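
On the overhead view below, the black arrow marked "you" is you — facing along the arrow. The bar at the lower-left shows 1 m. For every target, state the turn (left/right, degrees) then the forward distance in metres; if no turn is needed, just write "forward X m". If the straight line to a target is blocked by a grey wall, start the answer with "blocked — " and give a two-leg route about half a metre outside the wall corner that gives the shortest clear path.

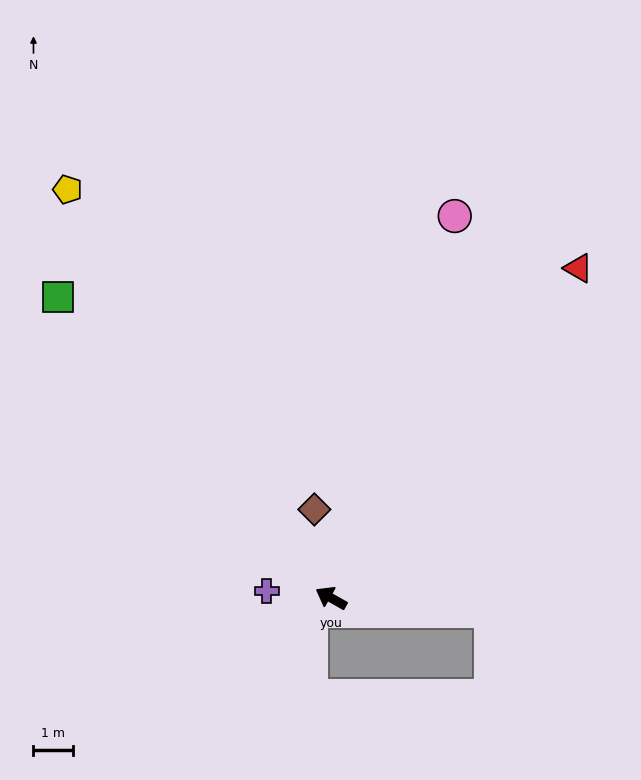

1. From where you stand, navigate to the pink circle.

turn right 78°, forward 10.3 m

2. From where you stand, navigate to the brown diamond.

turn right 50°, forward 2.3 m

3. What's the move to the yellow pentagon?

turn right 28°, forward 12.4 m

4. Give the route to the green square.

turn right 18°, forward 10.4 m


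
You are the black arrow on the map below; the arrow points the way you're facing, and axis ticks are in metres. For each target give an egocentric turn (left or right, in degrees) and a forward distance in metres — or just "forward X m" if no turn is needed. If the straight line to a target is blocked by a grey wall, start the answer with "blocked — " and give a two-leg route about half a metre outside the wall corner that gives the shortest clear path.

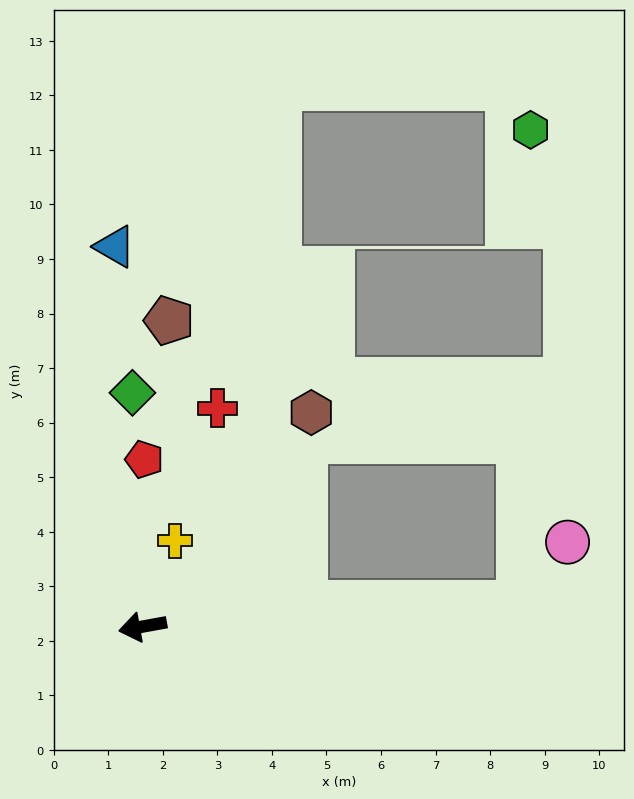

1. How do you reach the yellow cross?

turn right 121°, forward 1.7 m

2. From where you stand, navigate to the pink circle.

blocked — turn left 173°, forward 6.9 m, then turn left 49°, forward 1.4 m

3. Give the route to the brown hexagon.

turn right 139°, forward 5.0 m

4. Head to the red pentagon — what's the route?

turn right 101°, forward 3.1 m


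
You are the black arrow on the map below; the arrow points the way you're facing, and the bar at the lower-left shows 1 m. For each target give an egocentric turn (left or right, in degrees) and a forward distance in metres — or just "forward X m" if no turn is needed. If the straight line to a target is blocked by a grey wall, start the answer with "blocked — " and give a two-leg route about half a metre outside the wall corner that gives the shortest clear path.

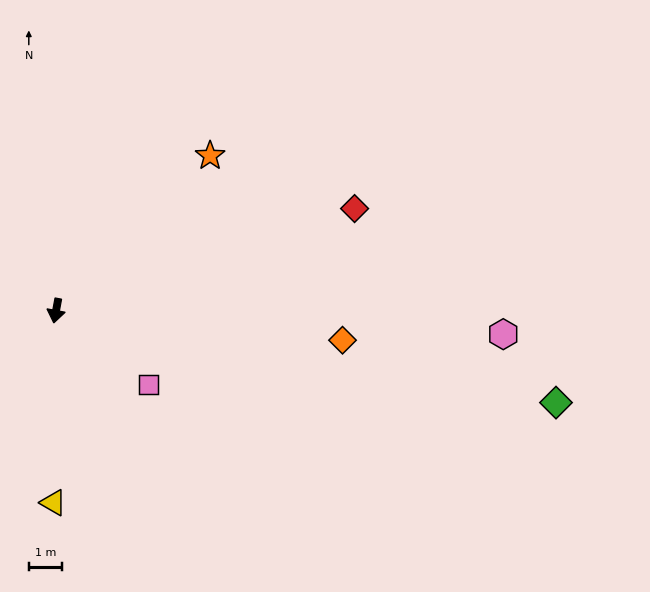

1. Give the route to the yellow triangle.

turn left 10°, forward 5.8 m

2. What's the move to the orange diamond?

turn left 95°, forward 8.7 m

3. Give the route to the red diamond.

turn left 119°, forward 9.5 m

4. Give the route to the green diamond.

turn left 90°, forward 15.4 m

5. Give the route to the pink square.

turn left 62°, forward 3.6 m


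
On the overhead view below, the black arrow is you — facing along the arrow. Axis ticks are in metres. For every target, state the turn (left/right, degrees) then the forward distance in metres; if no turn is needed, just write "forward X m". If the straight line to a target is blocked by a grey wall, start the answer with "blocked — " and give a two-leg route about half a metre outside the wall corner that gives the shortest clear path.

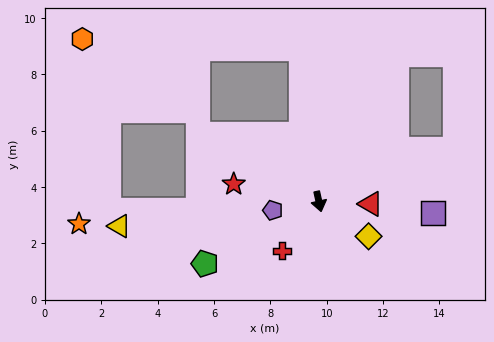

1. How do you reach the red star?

turn right 114°, forward 3.1 m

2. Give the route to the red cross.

turn right 49°, forward 2.2 m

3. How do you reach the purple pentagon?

turn right 92°, forward 1.7 m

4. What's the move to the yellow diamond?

turn left 42°, forward 2.2 m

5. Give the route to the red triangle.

turn left 75°, forward 1.8 m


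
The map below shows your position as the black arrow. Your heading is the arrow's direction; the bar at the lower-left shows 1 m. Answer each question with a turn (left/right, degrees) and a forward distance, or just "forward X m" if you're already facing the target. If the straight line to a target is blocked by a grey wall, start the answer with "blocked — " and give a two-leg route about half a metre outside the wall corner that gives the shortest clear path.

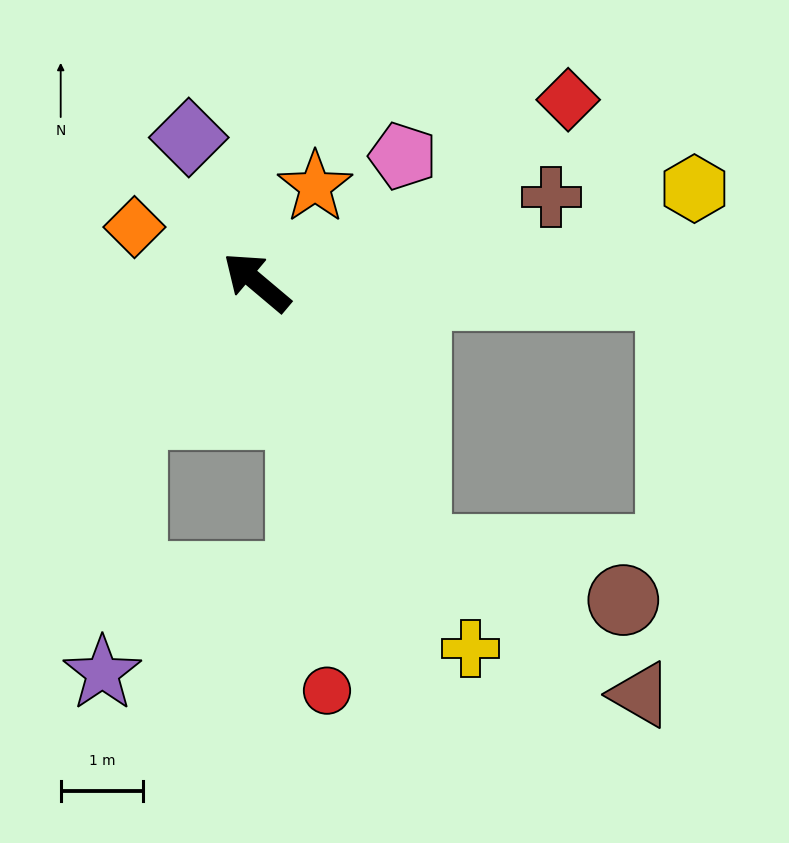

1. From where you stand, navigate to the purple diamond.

turn right 25°, forward 1.9 m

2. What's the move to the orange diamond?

turn left 16°, forward 1.6 m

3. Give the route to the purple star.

blocked — turn left 86°, forward 2.2 m, then turn left 38°, forward 3.2 m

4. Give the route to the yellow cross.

turn left 160°, forward 5.1 m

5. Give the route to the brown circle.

blocked — turn left 161°, forward 3.8 m, then turn left 46°, forward 2.6 m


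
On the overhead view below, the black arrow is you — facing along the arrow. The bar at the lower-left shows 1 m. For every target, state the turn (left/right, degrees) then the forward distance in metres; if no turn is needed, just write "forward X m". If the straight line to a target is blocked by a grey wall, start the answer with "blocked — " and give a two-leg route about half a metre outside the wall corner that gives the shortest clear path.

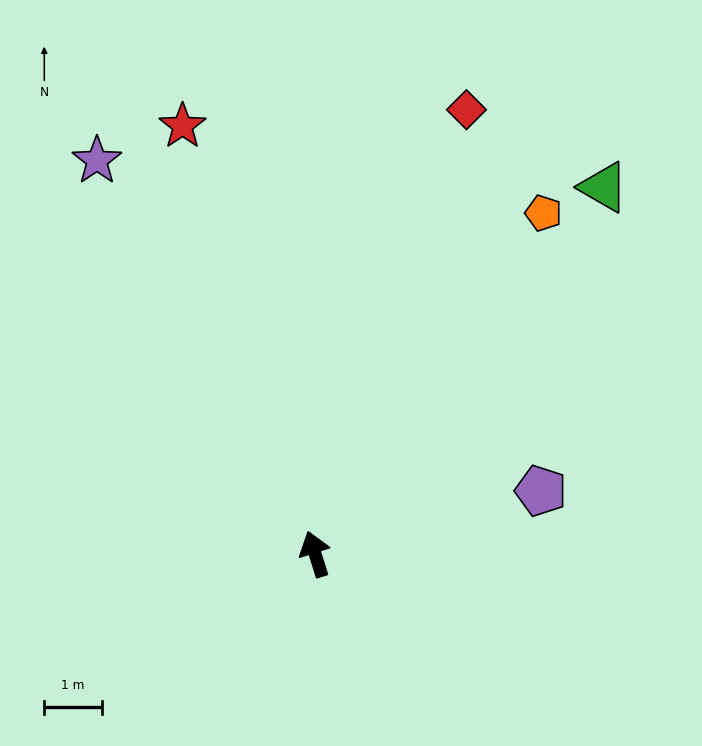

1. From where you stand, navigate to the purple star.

turn left 12°, forward 7.8 m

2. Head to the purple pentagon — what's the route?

turn right 92°, forward 4.1 m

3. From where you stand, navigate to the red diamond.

turn right 36°, forward 8.2 m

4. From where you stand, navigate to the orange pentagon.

turn right 51°, forward 7.1 m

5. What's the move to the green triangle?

turn right 56°, forward 8.1 m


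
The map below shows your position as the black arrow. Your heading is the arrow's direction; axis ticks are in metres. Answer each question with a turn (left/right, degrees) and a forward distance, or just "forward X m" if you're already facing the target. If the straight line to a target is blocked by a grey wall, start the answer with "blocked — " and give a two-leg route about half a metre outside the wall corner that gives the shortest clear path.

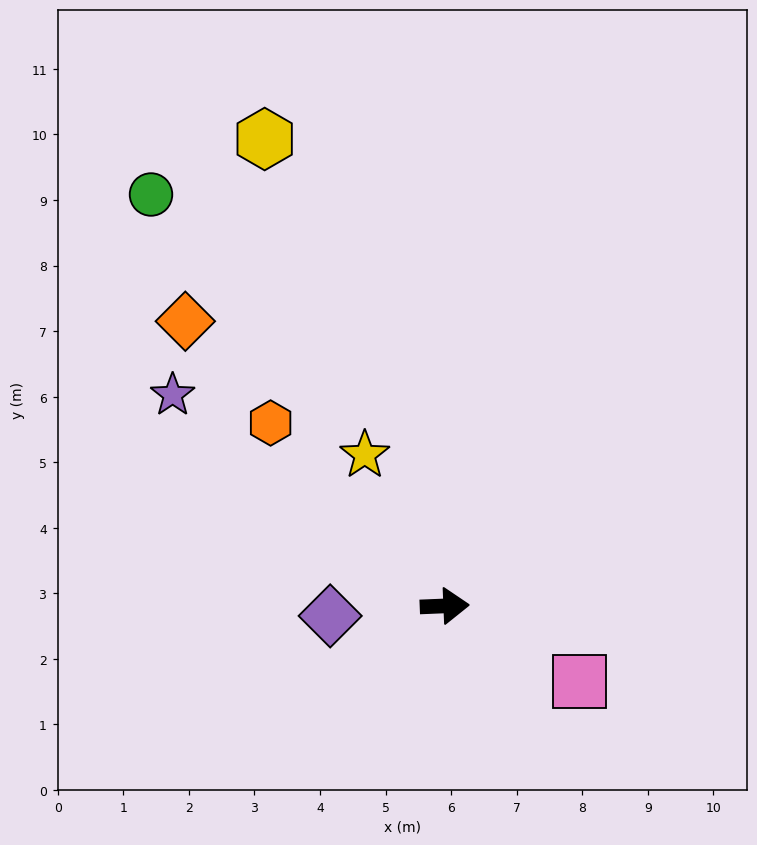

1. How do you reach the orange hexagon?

turn left 131°, forward 3.9 m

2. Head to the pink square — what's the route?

turn right 32°, forward 2.4 m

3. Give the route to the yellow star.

turn left 116°, forward 2.6 m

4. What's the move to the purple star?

turn left 140°, forward 5.3 m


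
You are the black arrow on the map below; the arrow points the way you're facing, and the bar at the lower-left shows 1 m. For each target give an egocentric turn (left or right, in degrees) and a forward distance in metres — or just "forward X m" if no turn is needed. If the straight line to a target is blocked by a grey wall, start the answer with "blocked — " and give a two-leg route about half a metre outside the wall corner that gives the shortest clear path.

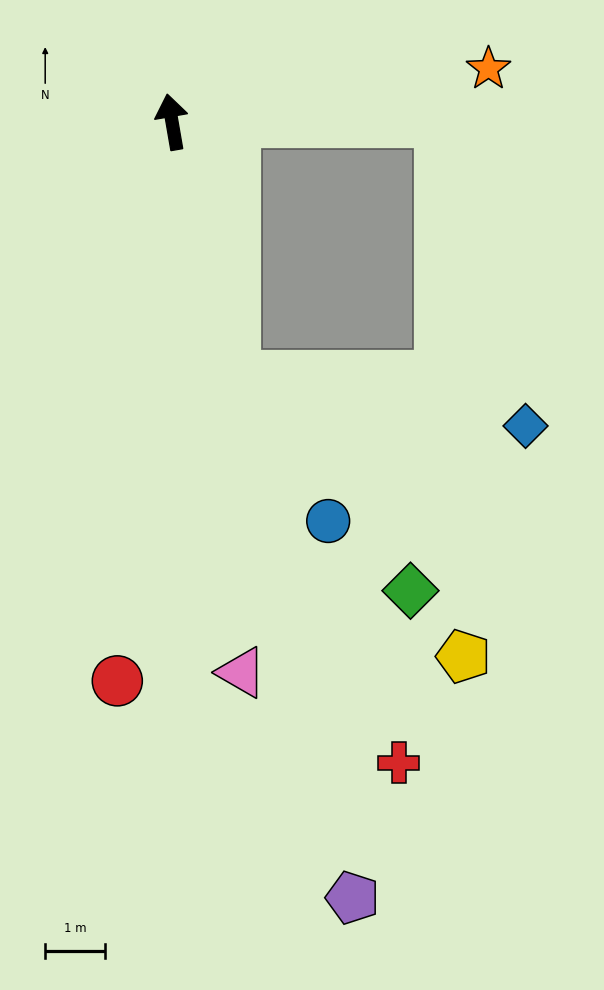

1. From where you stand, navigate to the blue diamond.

blocked — turn right 176°, forward 4.4 m, then turn left 66°, forward 4.9 m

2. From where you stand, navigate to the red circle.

turn left 165°, forward 9.4 m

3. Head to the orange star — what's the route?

turn right 90°, forward 5.4 m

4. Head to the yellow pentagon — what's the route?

blocked — turn right 100°, forward 4.5 m, then turn right 87°, forward 8.9 m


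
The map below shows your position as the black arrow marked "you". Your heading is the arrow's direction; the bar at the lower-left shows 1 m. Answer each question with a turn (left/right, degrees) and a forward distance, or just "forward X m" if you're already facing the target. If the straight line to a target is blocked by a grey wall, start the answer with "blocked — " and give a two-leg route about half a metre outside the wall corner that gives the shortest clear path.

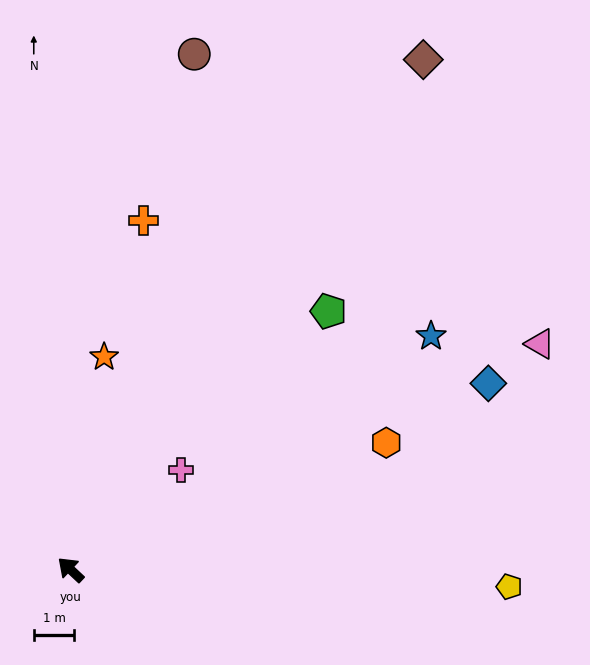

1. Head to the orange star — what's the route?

turn right 56°, forward 5.3 m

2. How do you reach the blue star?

turn right 104°, forward 10.6 m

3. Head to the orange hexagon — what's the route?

turn right 115°, forward 8.4 m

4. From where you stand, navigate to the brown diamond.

turn right 82°, forward 15.3 m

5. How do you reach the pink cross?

turn right 95°, forward 3.7 m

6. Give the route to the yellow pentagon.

turn right 139°, forward 10.9 m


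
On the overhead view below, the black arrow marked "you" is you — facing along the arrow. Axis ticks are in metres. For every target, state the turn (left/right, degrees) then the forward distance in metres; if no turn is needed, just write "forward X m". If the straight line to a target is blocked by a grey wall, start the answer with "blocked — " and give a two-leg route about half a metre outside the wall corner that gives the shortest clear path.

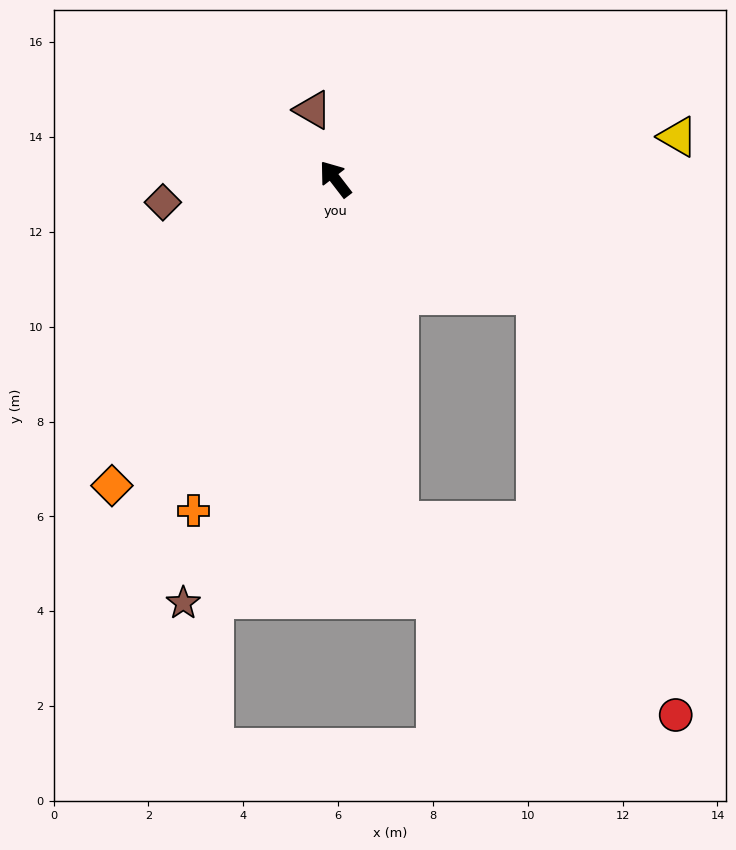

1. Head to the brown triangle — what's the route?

turn right 19°, forward 1.5 m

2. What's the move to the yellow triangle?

turn right 121°, forward 7.3 m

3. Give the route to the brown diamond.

turn left 60°, forward 3.7 m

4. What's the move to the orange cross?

turn left 119°, forward 7.6 m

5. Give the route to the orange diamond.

turn left 106°, forward 8.0 m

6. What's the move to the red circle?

blocked — turn right 157°, forward 4.9 m, then turn right 42°, forward 9.3 m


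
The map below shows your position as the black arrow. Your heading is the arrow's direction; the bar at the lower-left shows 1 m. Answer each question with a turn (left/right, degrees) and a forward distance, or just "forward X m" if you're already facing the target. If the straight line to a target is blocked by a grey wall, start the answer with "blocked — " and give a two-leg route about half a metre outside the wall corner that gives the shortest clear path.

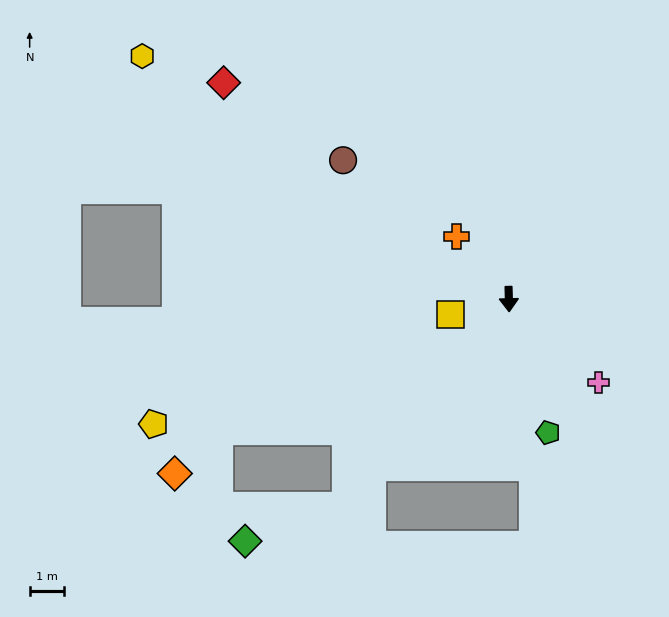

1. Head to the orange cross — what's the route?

turn right 142°, forward 2.4 m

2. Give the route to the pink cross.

turn left 46°, forward 3.6 m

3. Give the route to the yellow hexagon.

turn right 125°, forward 12.8 m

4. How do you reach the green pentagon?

turn left 15°, forward 4.1 m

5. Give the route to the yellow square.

turn right 77°, forward 1.8 m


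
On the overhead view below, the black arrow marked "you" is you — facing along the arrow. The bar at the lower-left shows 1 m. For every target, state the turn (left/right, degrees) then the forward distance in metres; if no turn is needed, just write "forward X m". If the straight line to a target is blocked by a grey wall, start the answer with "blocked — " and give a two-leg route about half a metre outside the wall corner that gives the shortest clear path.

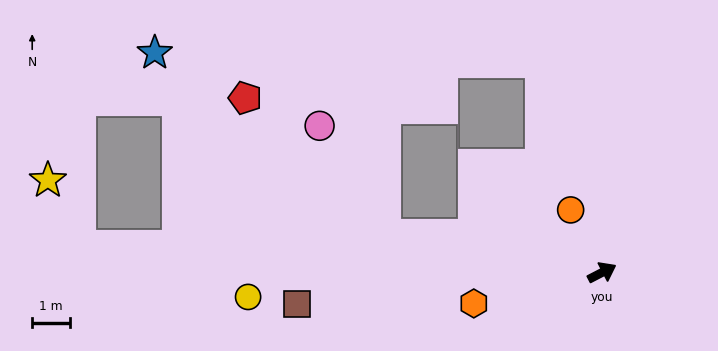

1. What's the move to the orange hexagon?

turn left 166°, forward 3.5 m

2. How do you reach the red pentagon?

blocked — turn left 143°, forward 5.9 m, then turn right 35°, forward 5.3 m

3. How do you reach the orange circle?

turn left 89°, forward 1.9 m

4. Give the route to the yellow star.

blocked — turn left 150°, forward 14.0 m, then turn right 61°, forward 2.0 m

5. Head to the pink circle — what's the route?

blocked — turn left 143°, forward 5.9 m, then turn right 49°, forward 3.4 m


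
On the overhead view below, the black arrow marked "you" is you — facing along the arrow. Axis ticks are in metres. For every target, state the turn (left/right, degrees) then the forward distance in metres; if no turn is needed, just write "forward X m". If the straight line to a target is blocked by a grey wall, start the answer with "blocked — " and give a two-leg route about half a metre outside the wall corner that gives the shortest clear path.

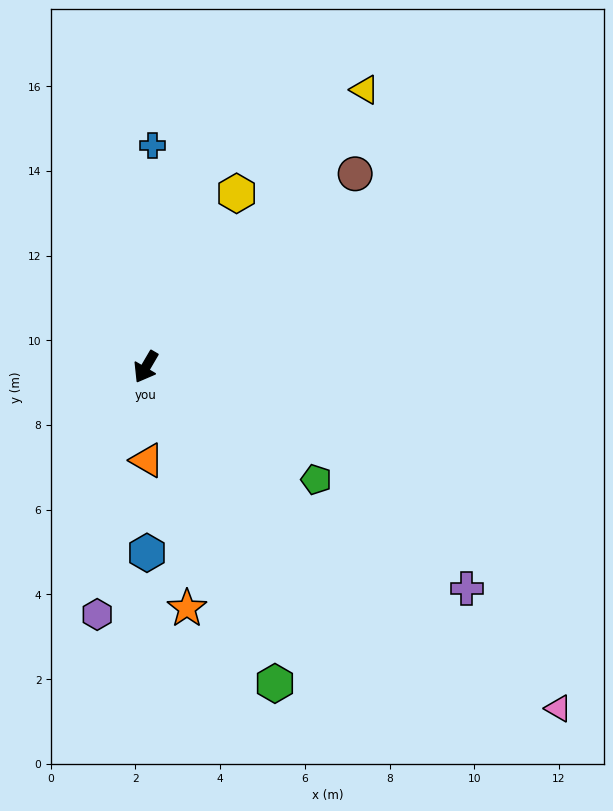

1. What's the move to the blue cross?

turn right 151°, forward 5.2 m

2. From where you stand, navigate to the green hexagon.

turn left 53°, forward 8.1 m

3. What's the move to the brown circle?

turn left 163°, forward 6.7 m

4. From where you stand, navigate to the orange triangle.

turn left 31°, forward 2.2 m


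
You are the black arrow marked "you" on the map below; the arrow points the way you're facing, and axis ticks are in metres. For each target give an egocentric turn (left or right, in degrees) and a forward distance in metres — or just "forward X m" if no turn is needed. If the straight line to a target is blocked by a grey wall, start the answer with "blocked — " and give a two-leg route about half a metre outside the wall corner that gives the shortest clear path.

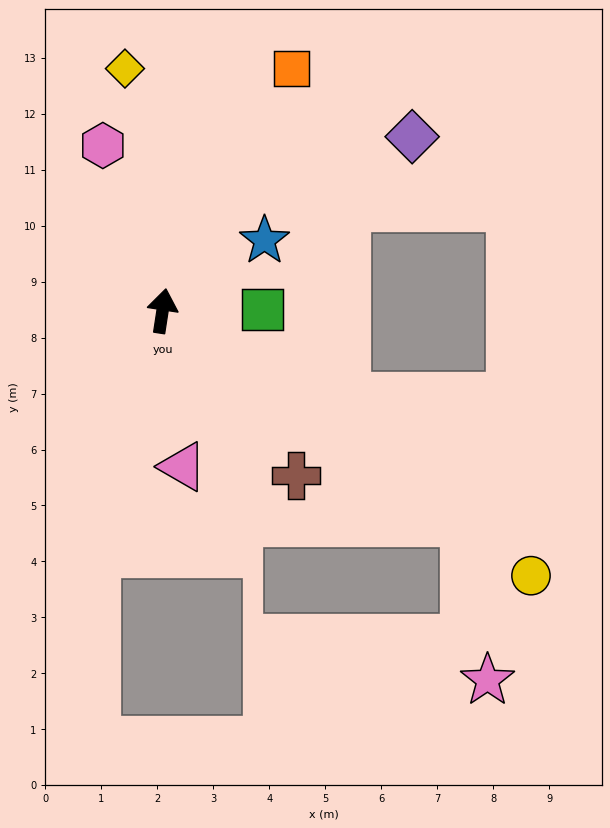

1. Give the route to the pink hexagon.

turn left 29°, forward 3.1 m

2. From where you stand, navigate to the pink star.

blocked — turn right 116°, forward 6.6 m, then turn right 47°, forward 2.8 m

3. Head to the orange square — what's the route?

turn right 19°, forward 4.9 m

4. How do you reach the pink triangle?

turn right 164°, forward 2.8 m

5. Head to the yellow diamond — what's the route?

turn left 18°, forward 4.4 m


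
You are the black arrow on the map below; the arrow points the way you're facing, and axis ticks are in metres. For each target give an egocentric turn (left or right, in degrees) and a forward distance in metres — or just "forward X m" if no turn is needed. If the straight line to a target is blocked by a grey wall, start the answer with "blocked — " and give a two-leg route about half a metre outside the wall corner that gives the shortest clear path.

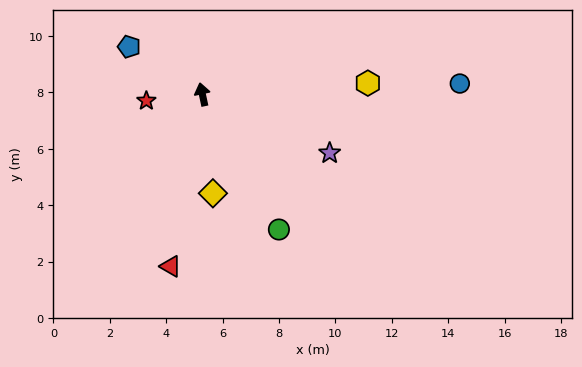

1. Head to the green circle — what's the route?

turn right 163°, forward 5.5 m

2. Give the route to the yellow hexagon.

turn right 98°, forward 5.9 m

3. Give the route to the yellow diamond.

turn left 174°, forward 3.5 m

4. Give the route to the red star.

turn left 85°, forward 2.0 m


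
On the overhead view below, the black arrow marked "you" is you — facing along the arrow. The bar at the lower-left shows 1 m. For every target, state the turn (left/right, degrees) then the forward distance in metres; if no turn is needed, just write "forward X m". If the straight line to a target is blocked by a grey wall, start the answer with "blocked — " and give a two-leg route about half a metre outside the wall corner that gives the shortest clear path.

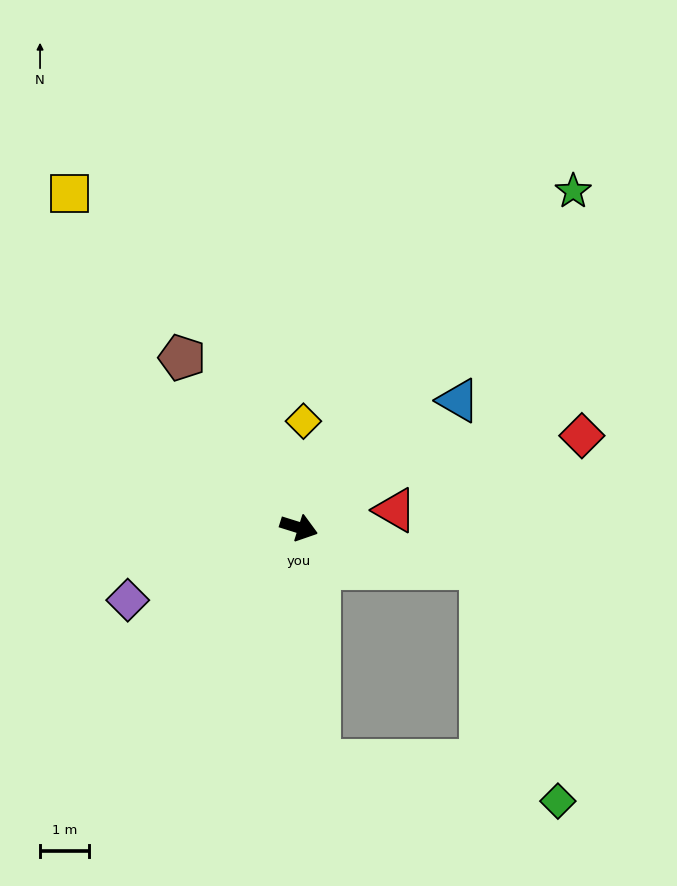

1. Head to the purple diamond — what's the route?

turn right 140°, forward 3.8 m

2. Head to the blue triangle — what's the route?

turn left 56°, forward 4.1 m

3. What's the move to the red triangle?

turn left 28°, forward 2.0 m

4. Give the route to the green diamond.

blocked — turn left 5°, forward 3.8 m, then turn right 59°, forward 5.0 m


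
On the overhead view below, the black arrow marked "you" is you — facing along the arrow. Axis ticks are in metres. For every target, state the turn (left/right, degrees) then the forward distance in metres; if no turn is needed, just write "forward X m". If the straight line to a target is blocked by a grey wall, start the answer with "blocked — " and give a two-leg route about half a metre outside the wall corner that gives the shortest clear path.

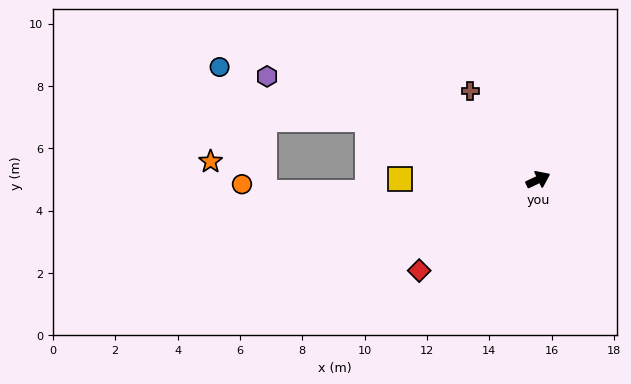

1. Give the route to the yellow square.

turn left 154°, forward 4.4 m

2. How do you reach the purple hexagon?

turn left 134°, forward 9.3 m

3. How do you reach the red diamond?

turn right 168°, forward 4.8 m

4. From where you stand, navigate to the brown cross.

turn left 102°, forward 3.6 m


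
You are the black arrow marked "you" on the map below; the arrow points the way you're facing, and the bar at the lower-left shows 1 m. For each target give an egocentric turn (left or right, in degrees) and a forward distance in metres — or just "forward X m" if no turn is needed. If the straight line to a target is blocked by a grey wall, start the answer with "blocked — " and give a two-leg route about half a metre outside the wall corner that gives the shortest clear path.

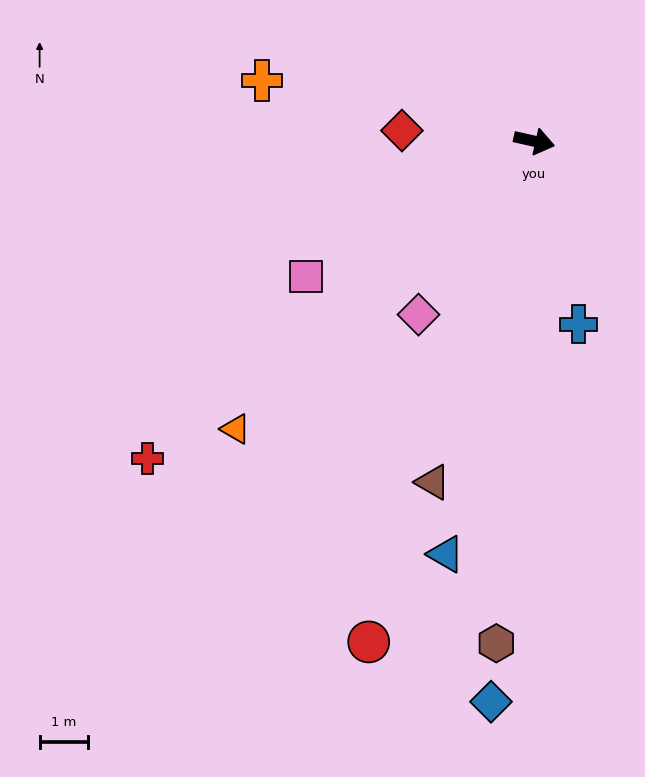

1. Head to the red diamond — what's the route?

turn right 172°, forward 2.7 m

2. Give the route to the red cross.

turn right 128°, forward 10.3 m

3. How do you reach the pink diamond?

turn right 111°, forward 4.3 m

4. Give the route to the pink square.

turn right 137°, forward 5.5 m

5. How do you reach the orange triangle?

turn right 123°, forward 8.5 m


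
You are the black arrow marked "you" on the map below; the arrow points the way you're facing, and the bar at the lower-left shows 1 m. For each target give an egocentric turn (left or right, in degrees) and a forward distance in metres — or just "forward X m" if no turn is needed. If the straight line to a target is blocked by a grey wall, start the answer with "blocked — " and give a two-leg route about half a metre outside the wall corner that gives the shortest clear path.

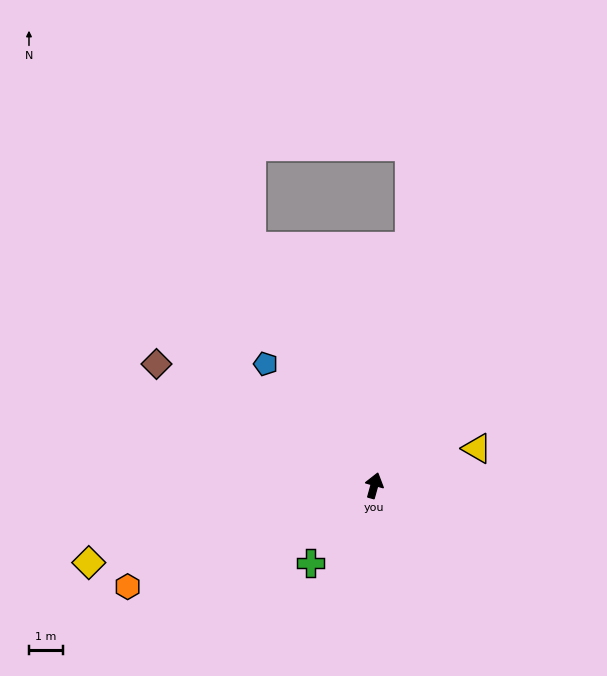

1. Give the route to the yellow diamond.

turn left 121°, forward 8.8 m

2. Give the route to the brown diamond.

turn left 76°, forward 7.4 m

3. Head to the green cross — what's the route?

turn left 156°, forward 3.0 m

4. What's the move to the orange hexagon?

turn left 128°, forward 8.0 m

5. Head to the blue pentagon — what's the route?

turn left 57°, forward 4.9 m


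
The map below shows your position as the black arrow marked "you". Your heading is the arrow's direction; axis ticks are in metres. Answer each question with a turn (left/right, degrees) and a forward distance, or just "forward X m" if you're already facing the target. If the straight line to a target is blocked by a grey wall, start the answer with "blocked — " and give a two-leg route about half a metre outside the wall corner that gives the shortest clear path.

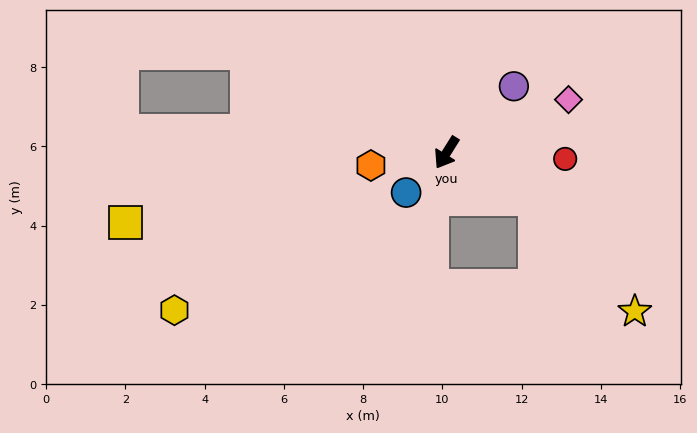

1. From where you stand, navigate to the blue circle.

turn right 13°, forward 1.4 m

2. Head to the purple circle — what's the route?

turn left 167°, forward 2.4 m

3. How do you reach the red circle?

turn left 119°, forward 3.0 m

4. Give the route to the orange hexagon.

turn right 48°, forward 1.9 m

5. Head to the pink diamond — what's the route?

turn left 146°, forward 3.4 m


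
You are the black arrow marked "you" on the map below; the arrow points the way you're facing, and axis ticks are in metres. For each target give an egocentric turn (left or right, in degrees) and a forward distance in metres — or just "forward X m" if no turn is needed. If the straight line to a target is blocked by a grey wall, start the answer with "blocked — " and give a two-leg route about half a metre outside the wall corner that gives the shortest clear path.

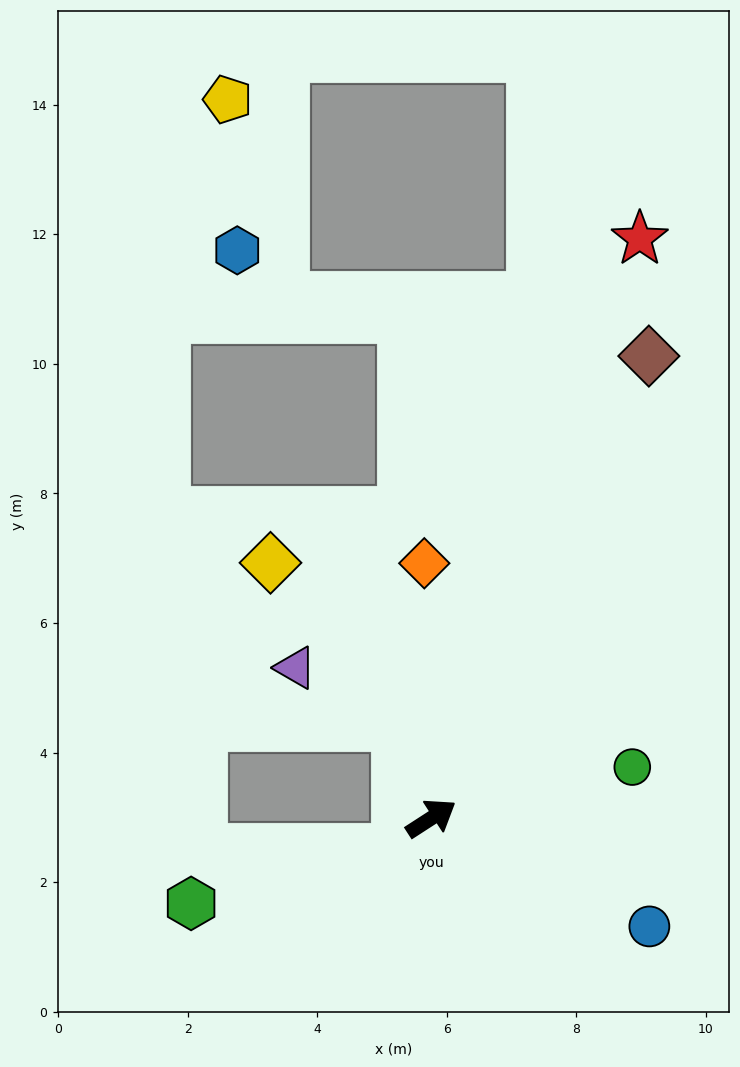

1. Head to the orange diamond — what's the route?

turn left 59°, forward 3.9 m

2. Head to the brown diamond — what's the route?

turn left 32°, forward 7.9 m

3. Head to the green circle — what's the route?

turn right 19°, forward 3.2 m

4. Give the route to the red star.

turn left 37°, forward 9.5 m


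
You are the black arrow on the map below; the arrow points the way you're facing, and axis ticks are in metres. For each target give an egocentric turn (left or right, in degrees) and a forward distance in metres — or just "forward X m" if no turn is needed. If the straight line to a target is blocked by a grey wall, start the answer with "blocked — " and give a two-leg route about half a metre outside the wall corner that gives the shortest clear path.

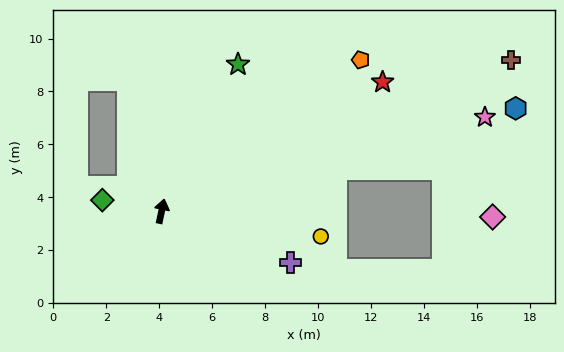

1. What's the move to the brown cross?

turn right 55°, forward 14.4 m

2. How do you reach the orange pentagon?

turn right 41°, forward 9.4 m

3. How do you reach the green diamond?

turn left 91°, forward 2.3 m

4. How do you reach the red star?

turn right 48°, forward 9.7 m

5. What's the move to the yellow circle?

turn right 87°, forward 6.1 m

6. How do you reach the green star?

turn right 15°, forward 6.3 m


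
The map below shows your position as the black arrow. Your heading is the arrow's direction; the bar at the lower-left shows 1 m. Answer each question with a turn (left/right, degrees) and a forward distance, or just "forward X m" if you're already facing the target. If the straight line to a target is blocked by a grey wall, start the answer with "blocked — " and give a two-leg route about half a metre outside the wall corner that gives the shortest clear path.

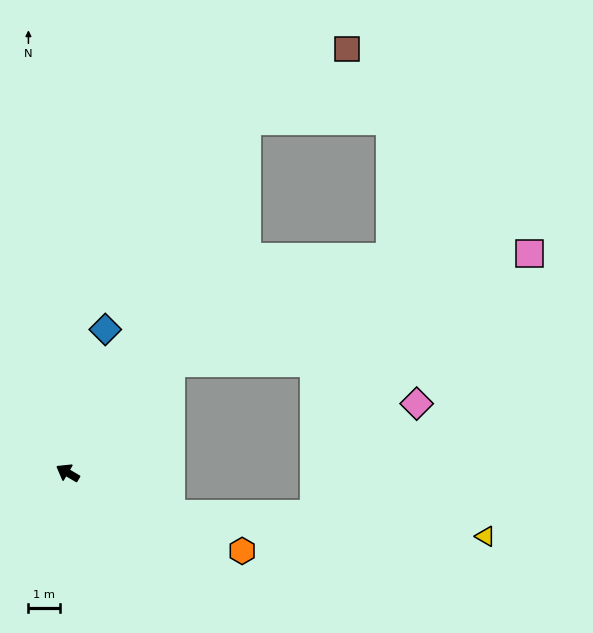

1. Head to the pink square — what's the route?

blocked — turn right 103°, forward 4.7 m, then turn right 30°, forward 11.7 m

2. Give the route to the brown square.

blocked — turn right 87°, forward 12.3 m, then turn right 26°, forward 3.9 m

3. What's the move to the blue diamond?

turn right 74°, forward 4.6 m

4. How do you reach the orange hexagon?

turn right 174°, forward 6.0 m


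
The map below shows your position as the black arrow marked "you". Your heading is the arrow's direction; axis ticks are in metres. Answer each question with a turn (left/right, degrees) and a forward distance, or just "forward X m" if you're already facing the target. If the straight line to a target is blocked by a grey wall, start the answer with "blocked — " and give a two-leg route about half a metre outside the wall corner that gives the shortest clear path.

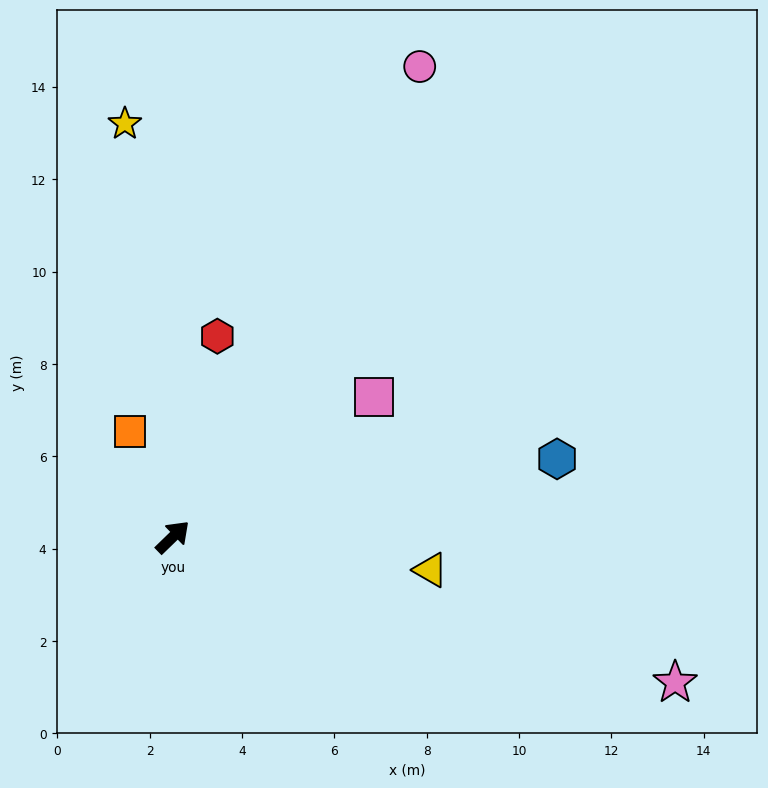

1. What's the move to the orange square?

turn left 68°, forward 2.5 m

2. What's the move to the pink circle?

turn left 18°, forward 11.5 m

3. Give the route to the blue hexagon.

turn right 33°, forward 8.5 m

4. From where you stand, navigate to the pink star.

turn right 60°, forward 11.3 m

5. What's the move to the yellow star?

turn left 52°, forward 9.0 m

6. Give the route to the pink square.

turn right 9°, forward 5.3 m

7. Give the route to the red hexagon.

turn left 33°, forward 4.5 m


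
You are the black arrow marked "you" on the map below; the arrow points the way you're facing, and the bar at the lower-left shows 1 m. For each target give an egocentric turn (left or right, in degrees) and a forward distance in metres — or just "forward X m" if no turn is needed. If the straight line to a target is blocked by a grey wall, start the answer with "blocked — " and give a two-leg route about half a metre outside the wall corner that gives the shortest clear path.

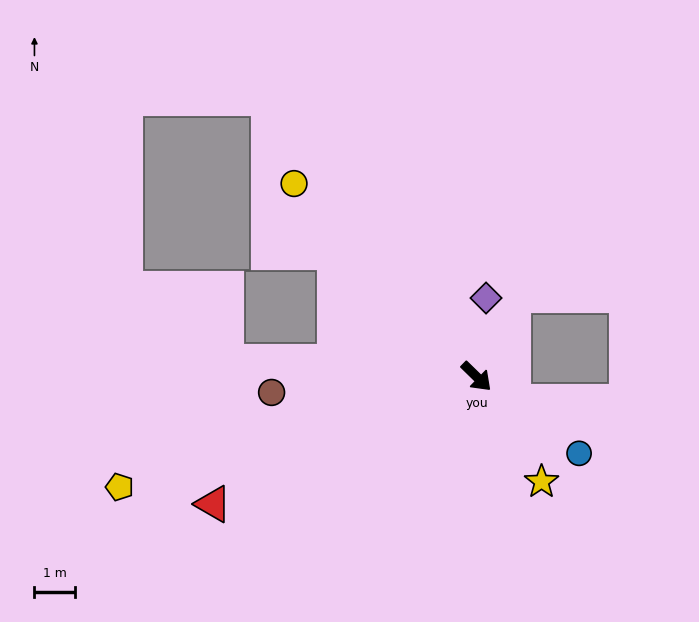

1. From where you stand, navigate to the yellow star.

turn right 14°, forward 3.0 m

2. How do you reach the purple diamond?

turn left 127°, forward 1.9 m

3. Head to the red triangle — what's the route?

turn right 110°, forward 7.2 m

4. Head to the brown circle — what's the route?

turn right 131°, forward 5.0 m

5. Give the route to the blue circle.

turn left 7°, forward 3.1 m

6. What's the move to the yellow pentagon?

turn right 119°, forward 9.1 m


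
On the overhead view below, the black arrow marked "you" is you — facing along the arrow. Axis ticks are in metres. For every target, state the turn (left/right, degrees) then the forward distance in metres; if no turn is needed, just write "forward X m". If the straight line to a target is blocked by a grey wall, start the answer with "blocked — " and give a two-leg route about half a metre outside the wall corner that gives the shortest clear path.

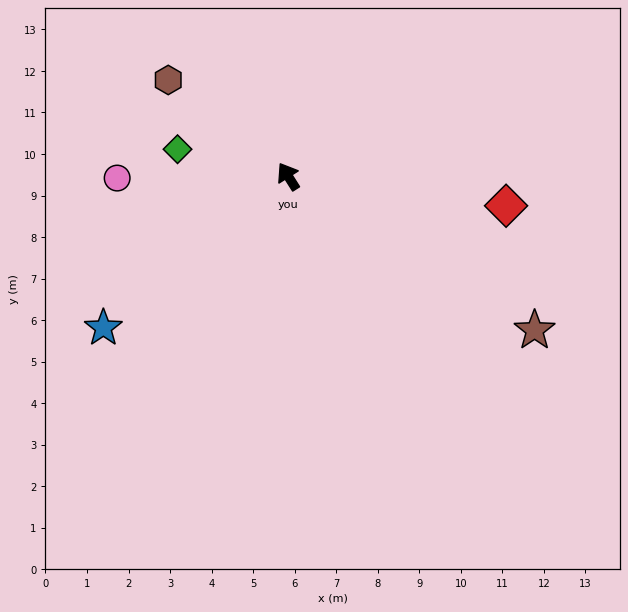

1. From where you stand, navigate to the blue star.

turn left 97°, forward 5.8 m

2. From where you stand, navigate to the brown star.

turn right 154°, forward 7.0 m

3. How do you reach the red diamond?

turn right 130°, forward 5.3 m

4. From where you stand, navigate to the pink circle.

turn left 58°, forward 4.1 m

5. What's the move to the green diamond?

turn left 44°, forward 2.7 m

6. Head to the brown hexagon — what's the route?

turn left 19°, forward 3.7 m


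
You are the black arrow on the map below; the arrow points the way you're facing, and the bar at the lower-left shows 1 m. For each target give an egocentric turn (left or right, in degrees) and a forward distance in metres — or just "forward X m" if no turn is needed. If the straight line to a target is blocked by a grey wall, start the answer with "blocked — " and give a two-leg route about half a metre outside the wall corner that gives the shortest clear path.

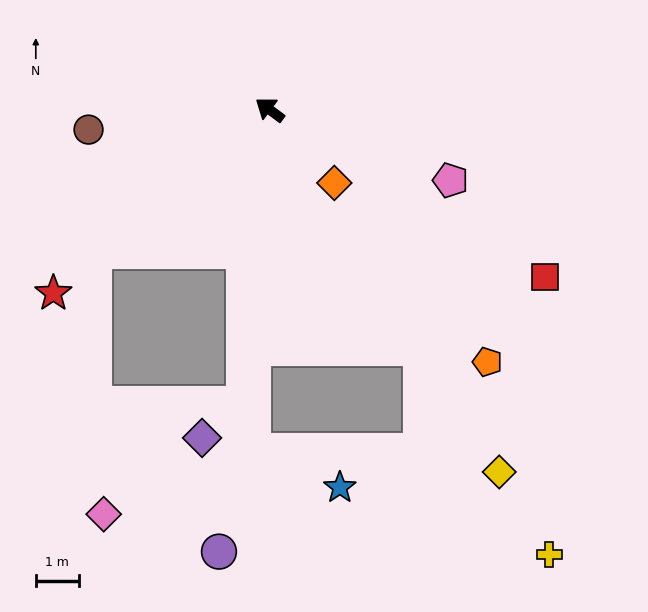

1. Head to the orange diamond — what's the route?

turn left 168°, forward 2.3 m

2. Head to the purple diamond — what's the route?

blocked — turn left 122°, forward 6.8 m, then turn right 47°, forward 1.3 m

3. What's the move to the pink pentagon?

turn right 165°, forward 4.5 m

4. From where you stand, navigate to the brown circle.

turn left 43°, forward 4.2 m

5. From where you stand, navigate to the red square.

turn right 175°, forward 7.5 m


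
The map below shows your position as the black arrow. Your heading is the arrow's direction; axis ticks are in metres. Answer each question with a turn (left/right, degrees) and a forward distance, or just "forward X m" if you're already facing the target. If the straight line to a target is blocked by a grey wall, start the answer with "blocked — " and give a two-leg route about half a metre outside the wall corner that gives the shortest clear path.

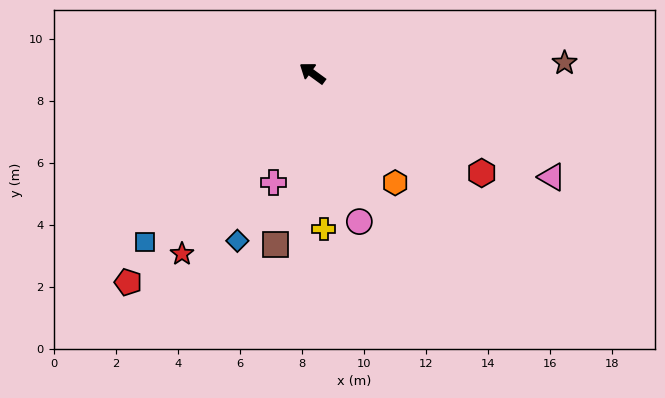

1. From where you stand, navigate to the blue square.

turn left 81°, forward 7.7 m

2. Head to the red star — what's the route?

turn left 90°, forward 7.2 m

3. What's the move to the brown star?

turn right 142°, forward 8.1 m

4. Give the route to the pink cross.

turn left 107°, forward 3.7 m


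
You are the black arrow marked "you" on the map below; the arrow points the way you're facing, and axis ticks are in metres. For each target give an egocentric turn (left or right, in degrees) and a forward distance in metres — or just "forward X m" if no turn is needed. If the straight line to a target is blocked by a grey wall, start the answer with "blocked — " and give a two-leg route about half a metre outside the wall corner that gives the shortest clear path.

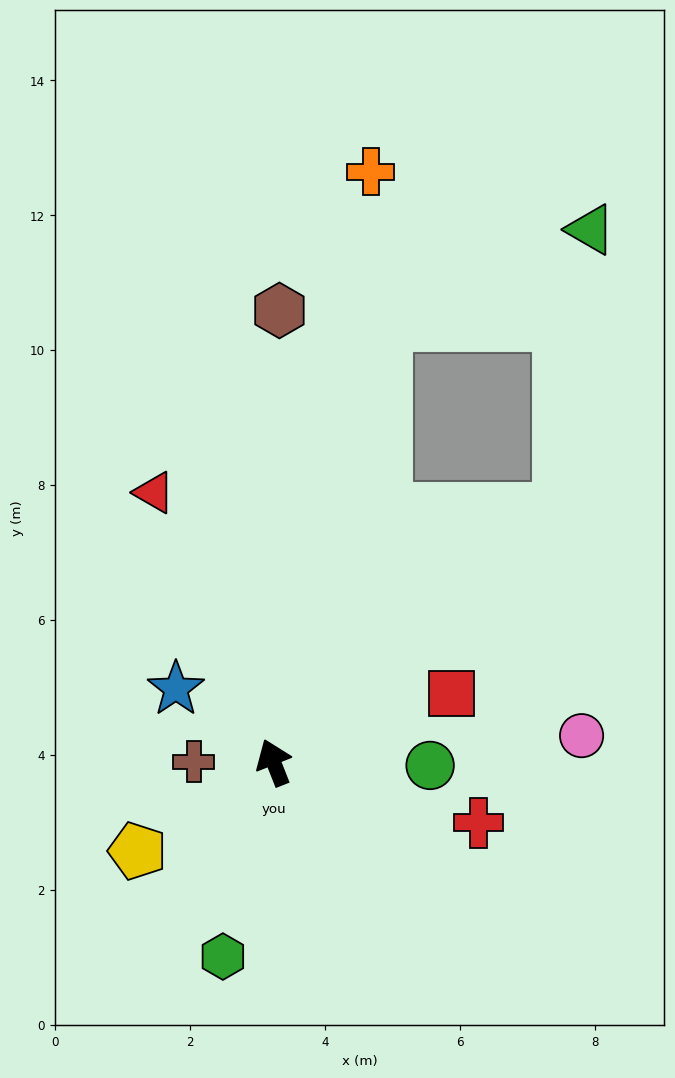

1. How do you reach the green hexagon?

turn left 144°, forward 3.0 m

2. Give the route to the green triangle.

blocked — turn right 71°, forward 5.7 m, then turn left 44°, forward 4.2 m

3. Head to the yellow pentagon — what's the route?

turn left 102°, forward 2.4 m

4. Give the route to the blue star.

turn left 31°, forward 1.8 m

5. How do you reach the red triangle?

turn left 2°, forward 4.4 m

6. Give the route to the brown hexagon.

turn right 22°, forward 6.7 m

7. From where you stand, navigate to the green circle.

turn right 113°, forward 2.3 m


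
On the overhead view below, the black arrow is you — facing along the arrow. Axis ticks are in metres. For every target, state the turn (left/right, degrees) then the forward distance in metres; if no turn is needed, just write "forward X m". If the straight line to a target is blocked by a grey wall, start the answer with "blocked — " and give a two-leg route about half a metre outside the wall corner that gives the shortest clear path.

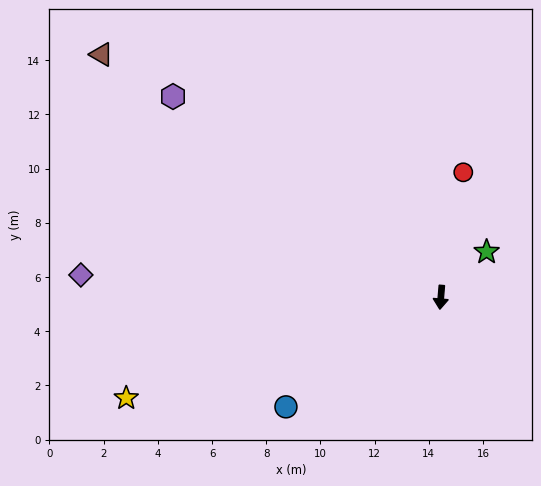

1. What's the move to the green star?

turn left 140°, forward 2.4 m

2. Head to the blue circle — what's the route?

turn right 50°, forward 7.0 m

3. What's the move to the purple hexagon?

turn right 122°, forward 12.3 m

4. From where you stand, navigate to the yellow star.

turn right 67°, forward 12.2 m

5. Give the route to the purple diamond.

turn right 89°, forward 13.3 m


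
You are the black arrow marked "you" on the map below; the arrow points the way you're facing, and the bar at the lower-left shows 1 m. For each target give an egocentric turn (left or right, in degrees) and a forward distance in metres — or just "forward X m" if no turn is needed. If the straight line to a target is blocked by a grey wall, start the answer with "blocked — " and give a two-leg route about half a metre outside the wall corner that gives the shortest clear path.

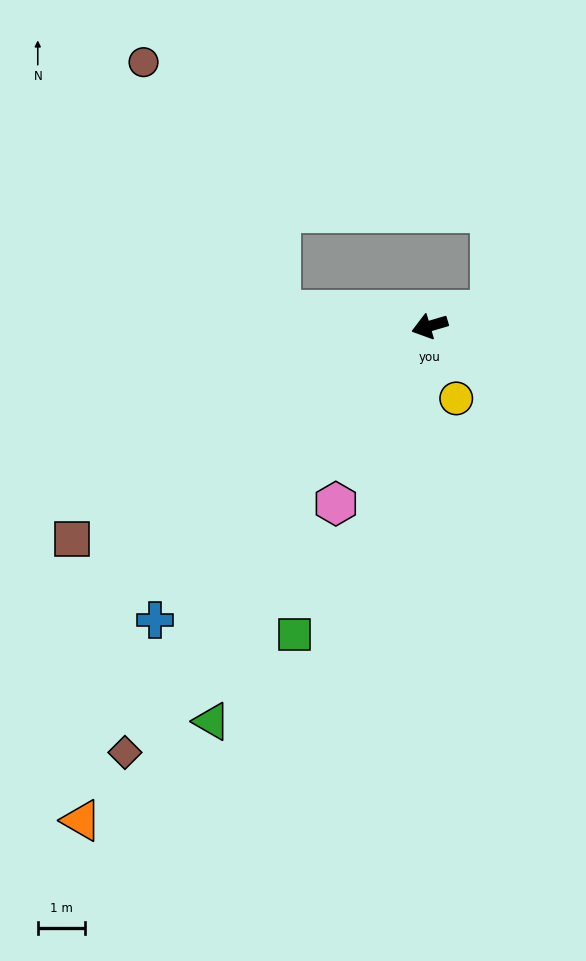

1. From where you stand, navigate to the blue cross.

turn left 30°, forward 8.5 m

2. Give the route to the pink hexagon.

turn left 46°, forward 4.3 m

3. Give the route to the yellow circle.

turn left 94°, forward 1.6 m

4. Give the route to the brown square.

turn left 14°, forward 8.8 m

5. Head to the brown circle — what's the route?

blocked — turn right 23°, forward 3.2 m, then turn right 54°, forward 6.0 m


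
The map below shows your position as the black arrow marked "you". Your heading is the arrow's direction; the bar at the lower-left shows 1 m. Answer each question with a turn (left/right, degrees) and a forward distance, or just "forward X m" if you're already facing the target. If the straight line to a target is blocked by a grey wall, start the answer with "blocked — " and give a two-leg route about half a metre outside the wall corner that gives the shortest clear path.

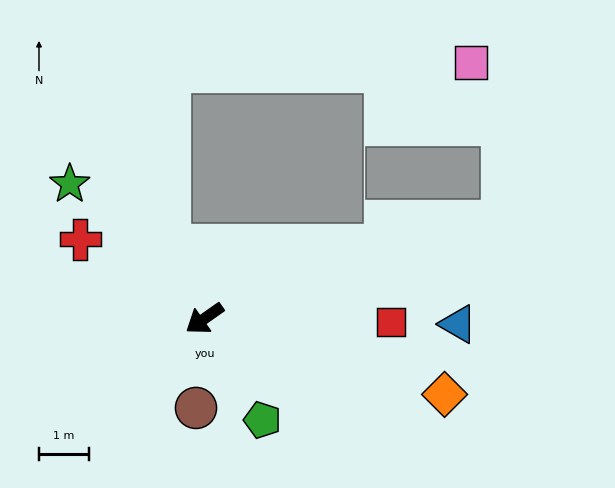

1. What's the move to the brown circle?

turn left 49°, forward 1.8 m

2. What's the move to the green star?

turn right 80°, forward 3.8 m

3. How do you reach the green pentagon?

turn left 85°, forward 2.3 m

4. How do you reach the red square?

turn left 144°, forward 3.7 m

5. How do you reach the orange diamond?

turn left 127°, forward 5.0 m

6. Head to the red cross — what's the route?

turn right 68°, forward 2.9 m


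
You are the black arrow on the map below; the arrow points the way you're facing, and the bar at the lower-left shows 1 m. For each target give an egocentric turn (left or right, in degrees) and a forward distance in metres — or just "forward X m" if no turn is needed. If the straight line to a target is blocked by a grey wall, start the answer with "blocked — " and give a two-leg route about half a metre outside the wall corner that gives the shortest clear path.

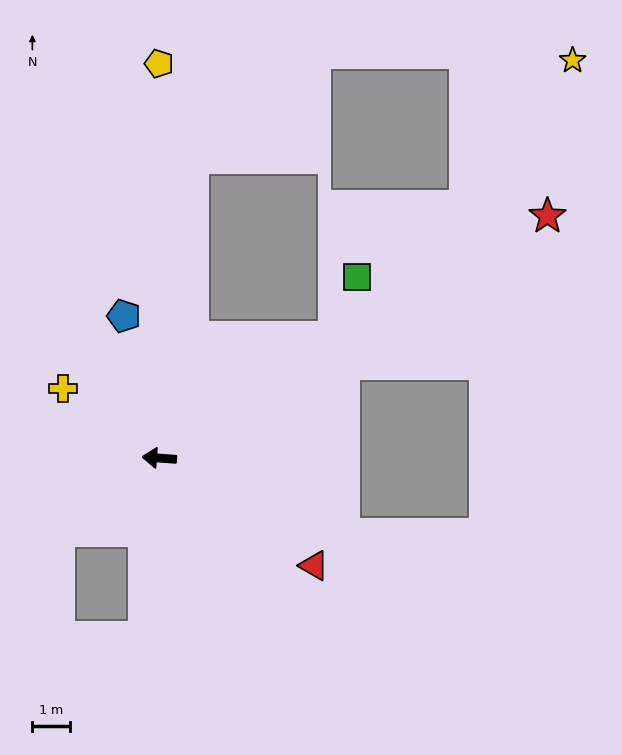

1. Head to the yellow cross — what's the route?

turn right 32°, forward 3.2 m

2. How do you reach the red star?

turn right 144°, forward 12.3 m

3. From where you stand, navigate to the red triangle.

turn left 149°, forward 5.1 m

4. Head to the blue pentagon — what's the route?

turn right 72°, forward 3.9 m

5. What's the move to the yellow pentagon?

turn right 86°, forward 10.6 m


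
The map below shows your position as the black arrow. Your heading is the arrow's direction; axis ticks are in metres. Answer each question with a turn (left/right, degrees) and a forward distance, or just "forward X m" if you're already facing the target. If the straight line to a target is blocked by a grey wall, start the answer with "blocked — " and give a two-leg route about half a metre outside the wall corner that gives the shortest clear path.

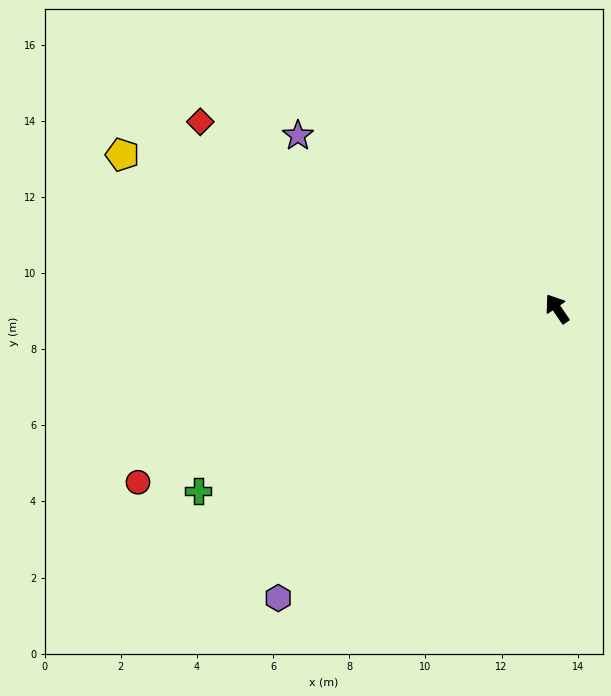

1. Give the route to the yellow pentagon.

turn left 36°, forward 12.1 m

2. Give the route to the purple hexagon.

turn left 102°, forward 10.6 m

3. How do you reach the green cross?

turn left 83°, forward 10.6 m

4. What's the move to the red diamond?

turn left 28°, forward 10.6 m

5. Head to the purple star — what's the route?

turn left 22°, forward 8.2 m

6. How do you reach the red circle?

turn left 78°, forward 11.9 m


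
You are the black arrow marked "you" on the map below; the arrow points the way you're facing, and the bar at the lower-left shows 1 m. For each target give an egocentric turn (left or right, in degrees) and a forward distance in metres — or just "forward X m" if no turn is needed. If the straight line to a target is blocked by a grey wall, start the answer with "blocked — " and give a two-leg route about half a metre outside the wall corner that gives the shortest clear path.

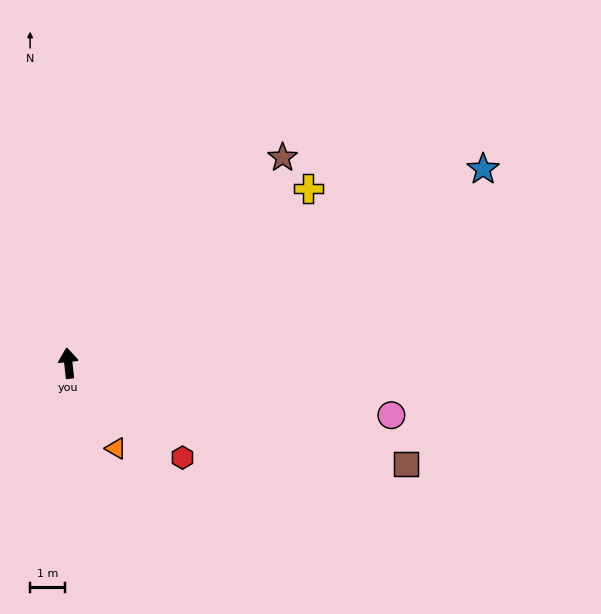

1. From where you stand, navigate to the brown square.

turn right 113°, forward 10.0 m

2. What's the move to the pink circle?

turn right 105°, forward 9.3 m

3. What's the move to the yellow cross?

turn right 60°, forward 8.4 m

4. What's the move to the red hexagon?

turn right 136°, forward 4.2 m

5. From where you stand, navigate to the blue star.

turn right 71°, forward 12.9 m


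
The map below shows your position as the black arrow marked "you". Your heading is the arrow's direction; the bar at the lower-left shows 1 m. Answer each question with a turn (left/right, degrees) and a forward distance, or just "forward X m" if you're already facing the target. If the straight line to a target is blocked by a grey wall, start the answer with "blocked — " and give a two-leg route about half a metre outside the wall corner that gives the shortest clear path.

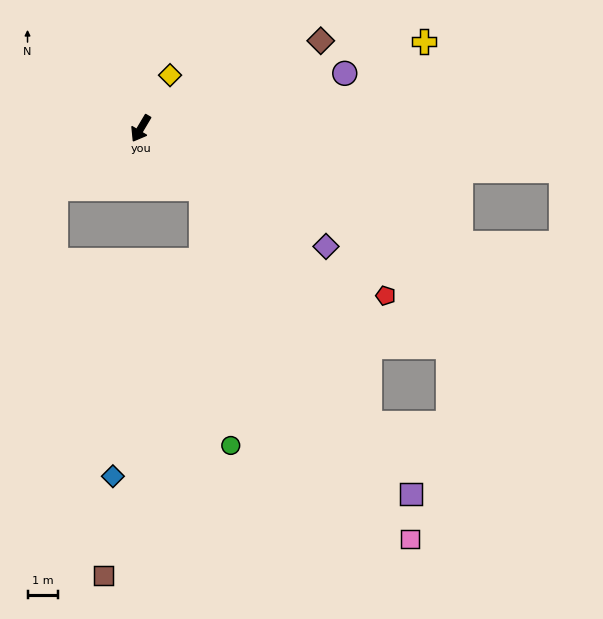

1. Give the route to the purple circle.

turn left 136°, forward 6.8 m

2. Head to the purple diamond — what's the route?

turn left 88°, forward 7.1 m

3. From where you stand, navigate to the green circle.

blocked — turn left 77°, forward 2.8 m, then turn right 40°, forward 8.4 m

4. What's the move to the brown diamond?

turn left 147°, forward 6.5 m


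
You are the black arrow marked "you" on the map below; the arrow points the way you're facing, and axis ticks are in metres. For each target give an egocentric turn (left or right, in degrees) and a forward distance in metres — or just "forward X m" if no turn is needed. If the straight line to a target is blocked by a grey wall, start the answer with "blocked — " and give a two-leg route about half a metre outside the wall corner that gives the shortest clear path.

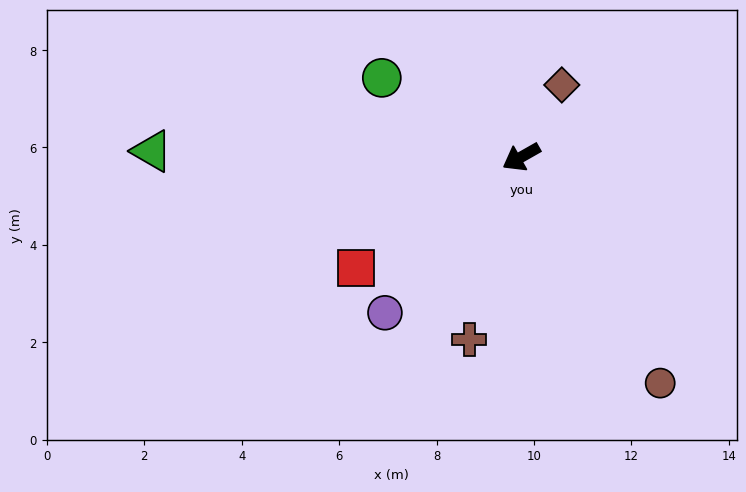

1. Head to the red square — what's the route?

turn left 4°, forward 4.1 m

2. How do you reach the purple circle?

turn left 19°, forward 4.2 m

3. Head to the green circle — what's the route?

turn right 59°, forward 3.3 m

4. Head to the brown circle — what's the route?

turn left 92°, forward 5.4 m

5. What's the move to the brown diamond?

turn right 149°, forward 1.7 m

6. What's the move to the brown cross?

turn left 45°, forward 3.9 m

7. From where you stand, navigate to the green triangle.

turn right 30°, forward 7.6 m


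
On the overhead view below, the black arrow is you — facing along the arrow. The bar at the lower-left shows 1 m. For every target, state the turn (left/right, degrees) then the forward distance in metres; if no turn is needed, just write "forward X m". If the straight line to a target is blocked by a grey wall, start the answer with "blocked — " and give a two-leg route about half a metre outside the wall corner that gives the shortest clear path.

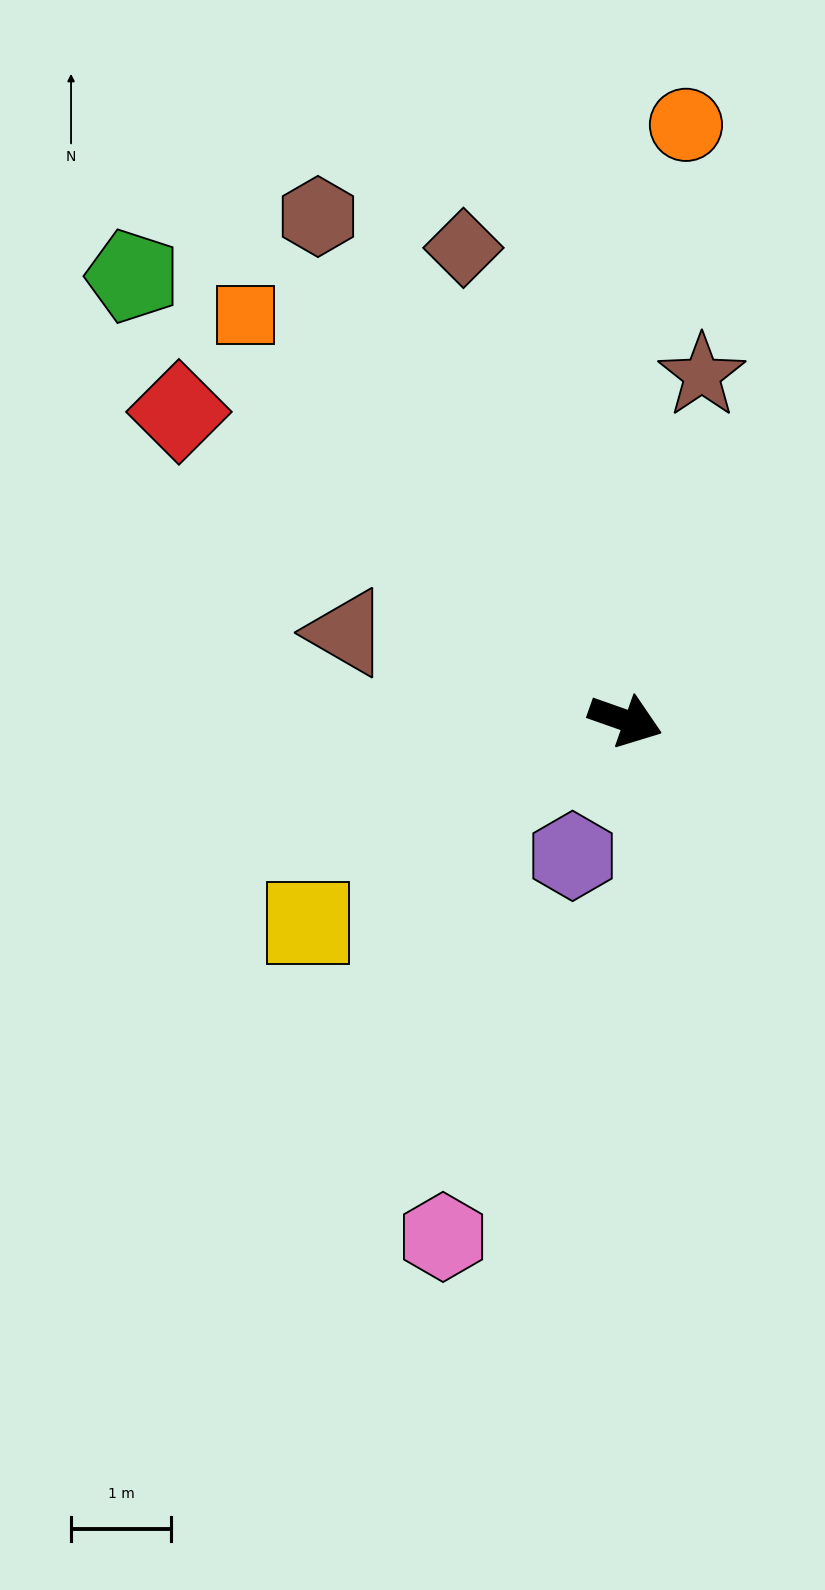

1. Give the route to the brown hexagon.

turn left 141°, forward 5.9 m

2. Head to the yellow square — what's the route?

turn right 128°, forward 3.8 m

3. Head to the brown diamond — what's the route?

turn left 128°, forward 5.0 m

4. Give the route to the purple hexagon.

turn right 92°, forward 1.5 m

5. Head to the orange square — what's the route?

turn left 153°, forward 5.6 m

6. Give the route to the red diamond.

turn left 165°, forward 5.4 m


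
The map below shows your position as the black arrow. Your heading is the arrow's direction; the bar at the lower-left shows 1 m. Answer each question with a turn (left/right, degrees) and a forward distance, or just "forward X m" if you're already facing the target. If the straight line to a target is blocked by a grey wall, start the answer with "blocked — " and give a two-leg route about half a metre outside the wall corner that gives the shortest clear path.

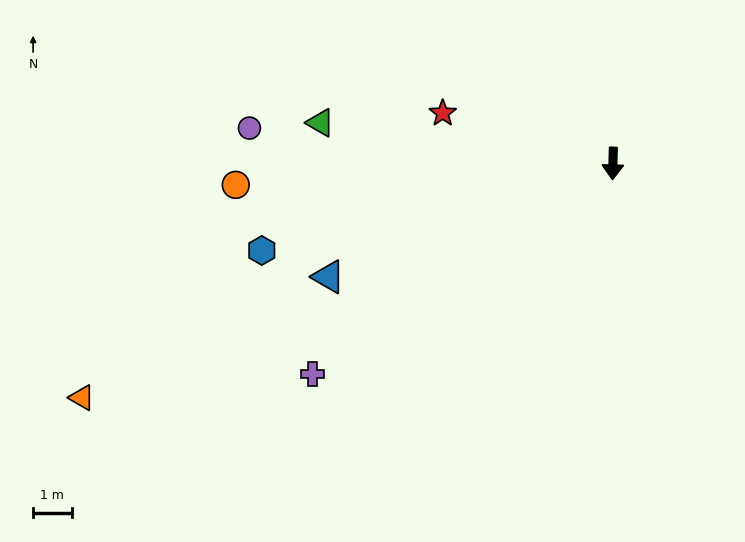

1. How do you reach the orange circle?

turn right 85°, forward 9.8 m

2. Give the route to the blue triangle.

turn right 67°, forward 7.9 m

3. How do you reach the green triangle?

turn right 96°, forward 7.7 m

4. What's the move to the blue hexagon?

turn right 74°, forward 9.4 m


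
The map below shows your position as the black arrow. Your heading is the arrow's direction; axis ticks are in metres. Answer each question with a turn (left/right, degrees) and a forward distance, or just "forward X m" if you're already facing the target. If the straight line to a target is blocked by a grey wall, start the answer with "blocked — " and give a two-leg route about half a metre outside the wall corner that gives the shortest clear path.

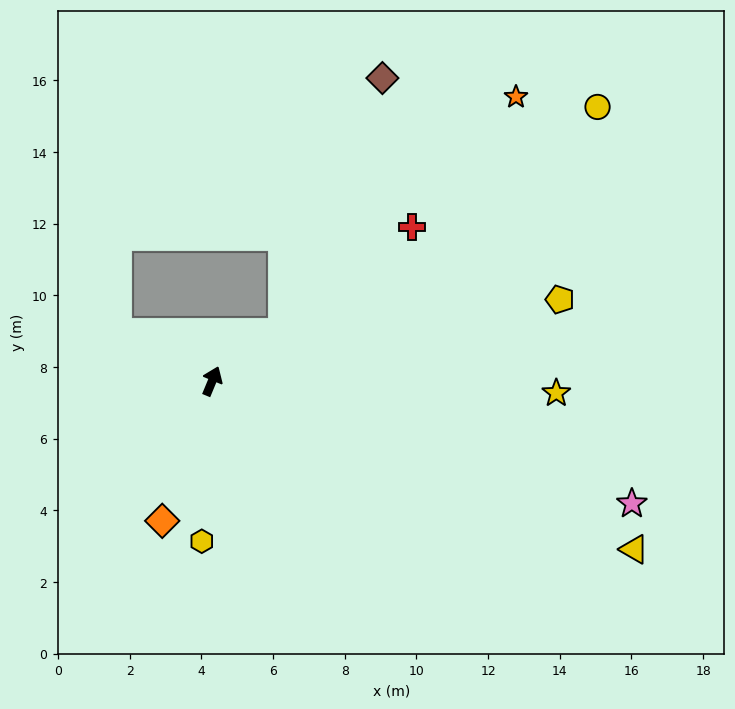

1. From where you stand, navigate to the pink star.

turn right 84°, forward 12.2 m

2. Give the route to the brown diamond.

blocked — turn right 34°, forward 2.4 m, then turn left 35°, forward 7.6 m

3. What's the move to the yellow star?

turn right 69°, forward 9.6 m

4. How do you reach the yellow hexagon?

turn right 161°, forward 4.5 m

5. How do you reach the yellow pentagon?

turn right 54°, forward 10.0 m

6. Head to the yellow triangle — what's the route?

turn right 89°, forward 12.7 m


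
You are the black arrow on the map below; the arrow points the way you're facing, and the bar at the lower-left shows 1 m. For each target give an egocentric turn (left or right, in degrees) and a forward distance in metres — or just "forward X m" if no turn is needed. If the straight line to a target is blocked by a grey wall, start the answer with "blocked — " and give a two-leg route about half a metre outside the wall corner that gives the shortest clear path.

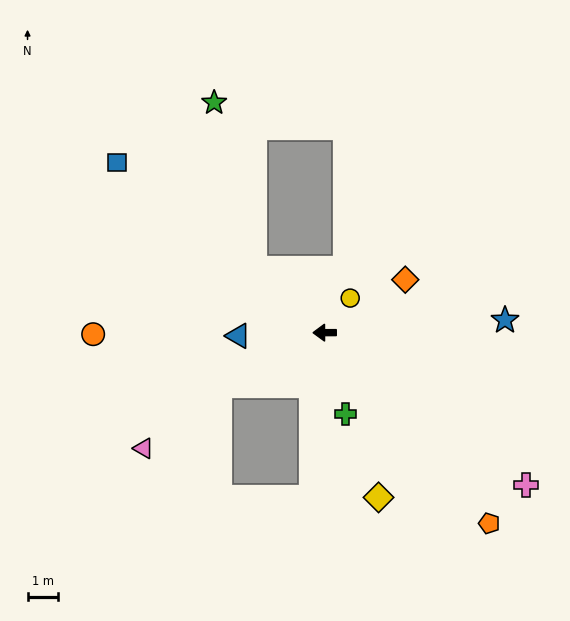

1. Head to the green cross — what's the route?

turn left 104°, forward 2.7 m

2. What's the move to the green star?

blocked — turn right 43°, forward 3.1 m, then turn right 34°, forward 5.6 m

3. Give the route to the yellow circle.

turn right 127°, forward 1.4 m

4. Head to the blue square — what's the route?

turn right 40°, forward 8.8 m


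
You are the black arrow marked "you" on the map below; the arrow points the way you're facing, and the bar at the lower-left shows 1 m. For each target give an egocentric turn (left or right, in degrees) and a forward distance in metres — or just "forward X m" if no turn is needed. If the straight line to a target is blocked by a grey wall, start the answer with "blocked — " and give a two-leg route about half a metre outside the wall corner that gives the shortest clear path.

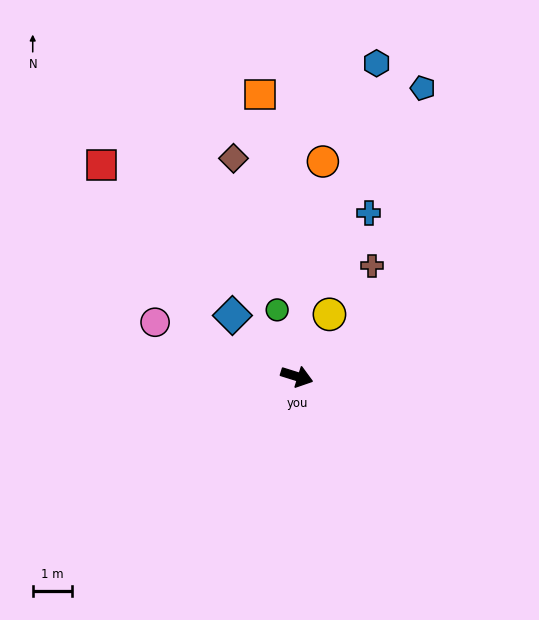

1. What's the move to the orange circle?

turn left 100°, forward 5.5 m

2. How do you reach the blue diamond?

turn left 154°, forward 2.3 m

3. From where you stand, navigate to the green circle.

turn left 124°, forward 1.8 m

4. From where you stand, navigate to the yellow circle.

turn left 80°, forward 1.8 m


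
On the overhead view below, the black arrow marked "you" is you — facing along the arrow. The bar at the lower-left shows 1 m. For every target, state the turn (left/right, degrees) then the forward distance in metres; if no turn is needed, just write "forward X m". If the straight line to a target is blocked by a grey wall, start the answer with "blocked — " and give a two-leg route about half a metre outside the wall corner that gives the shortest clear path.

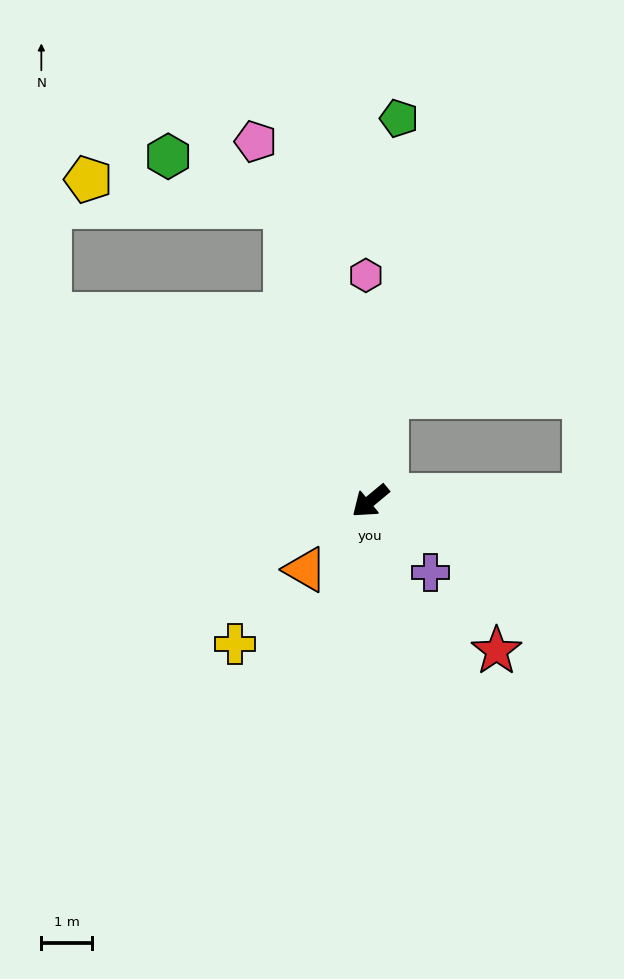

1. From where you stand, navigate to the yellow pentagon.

blocked — turn right 114°, forward 6.0 m, then turn left 66°, forward 3.9 m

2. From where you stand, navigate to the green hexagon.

blocked — turn right 114°, forward 6.0 m, then turn left 51°, forward 2.5 m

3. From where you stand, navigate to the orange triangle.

turn left 7°, forward 1.8 m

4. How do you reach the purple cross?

turn left 90°, forward 1.8 m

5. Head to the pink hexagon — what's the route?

turn right 129°, forward 4.4 m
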